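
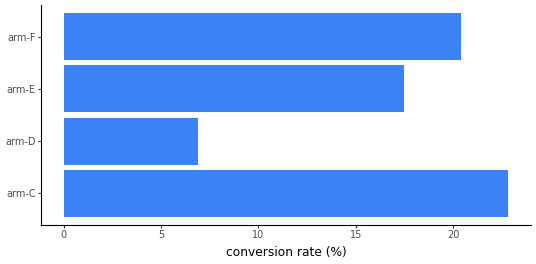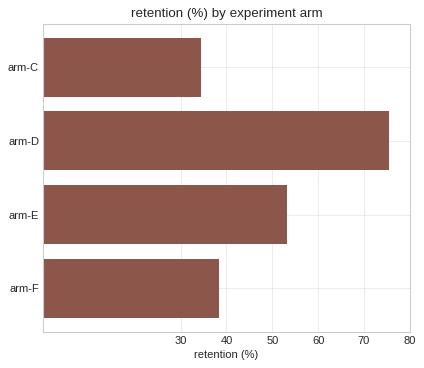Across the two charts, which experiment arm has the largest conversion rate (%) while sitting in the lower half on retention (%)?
Chart 2 median retention (%) ≈ 50; below-median experiment arms: arm-C, arm-F. Among those, arm-C has the highest conversion rate (%) (≈ 25).

arm-C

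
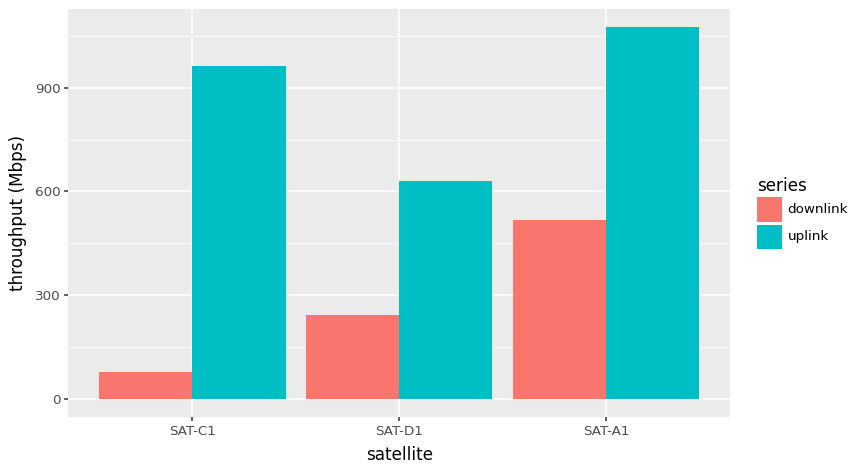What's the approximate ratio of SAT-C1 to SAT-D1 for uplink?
SAT-C1 ≈ 1000, SAT-D1 ≈ 600; 1000/600 ≈ 1.67.

≈ 1.67×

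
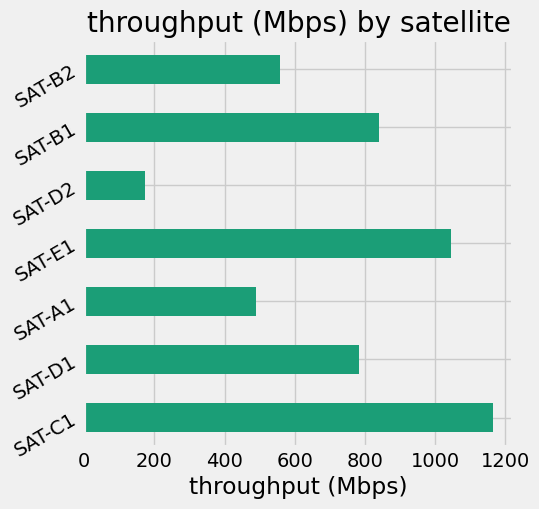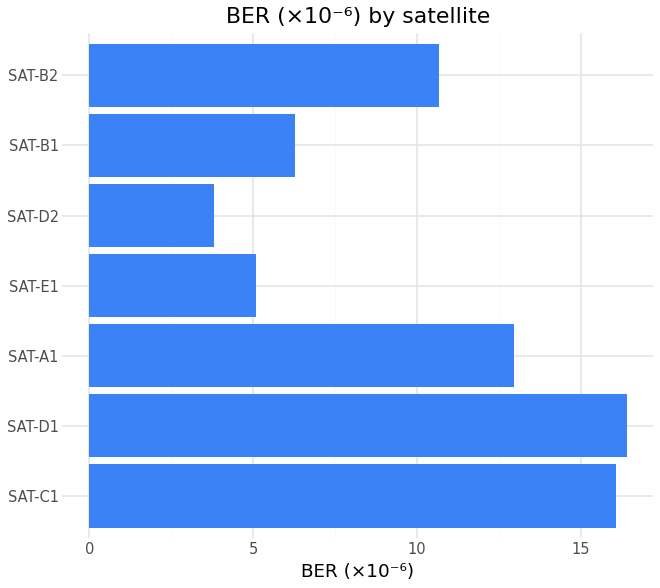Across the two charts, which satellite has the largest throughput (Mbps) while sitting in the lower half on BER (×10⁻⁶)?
Chart 2 median BER (×10⁻⁶) ≈ 10; below-median satellites: SAT-E1, SAT-D2, SAT-B1. Among those, SAT-E1 has the highest throughput (Mbps) (≈ 1000).

SAT-E1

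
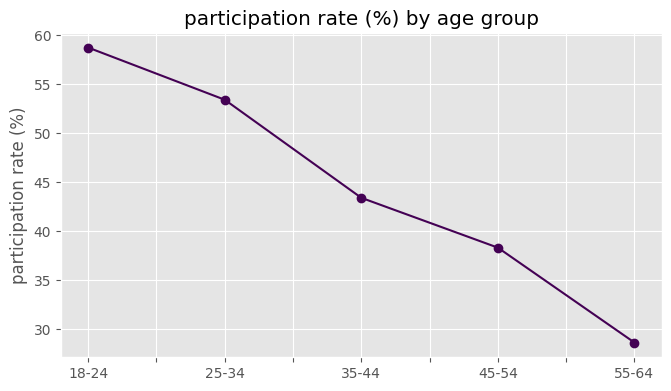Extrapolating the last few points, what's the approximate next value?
Last three: 45, 40, 30 → slope ≈ -7.5/step → next ≈ 22.5.

≈ 22.5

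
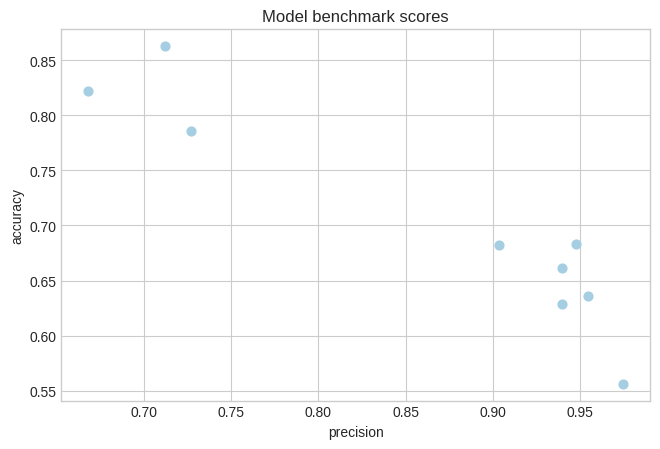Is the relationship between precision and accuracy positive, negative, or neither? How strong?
Points are negatively correlated; strong (|r| ≈ 0.9).

negative, strong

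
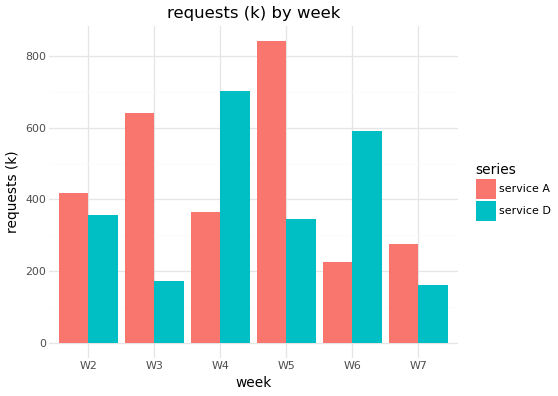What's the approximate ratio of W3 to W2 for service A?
≈ 1.5×

W3 ≈ 600, W2 ≈ 400; 600/400 ≈ 1.5.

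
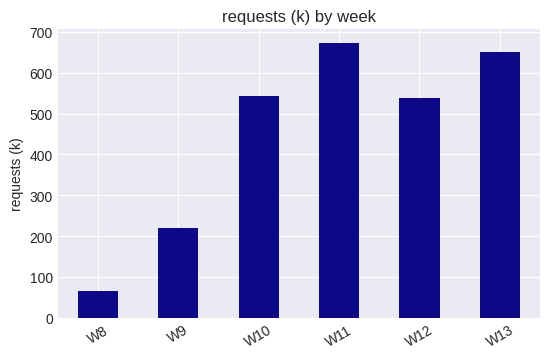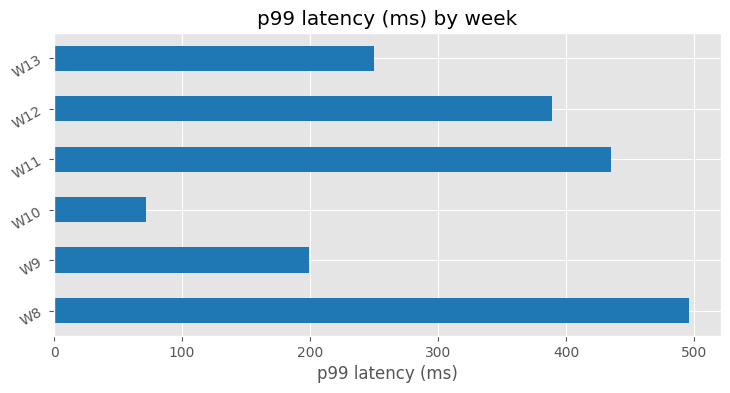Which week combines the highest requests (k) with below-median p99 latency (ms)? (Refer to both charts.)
Chart 2 median p99 latency (ms) ≈ 300; below-median weeks: W9, W10, W13. Among those, W13 has the highest requests (k) (≈ 700).

W13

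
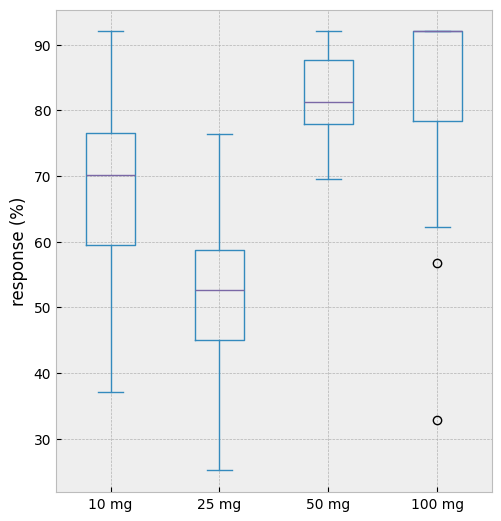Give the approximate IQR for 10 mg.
≈ 15

Q3 ≈ 75, Q1 ≈ 60; IQR ≈ 15.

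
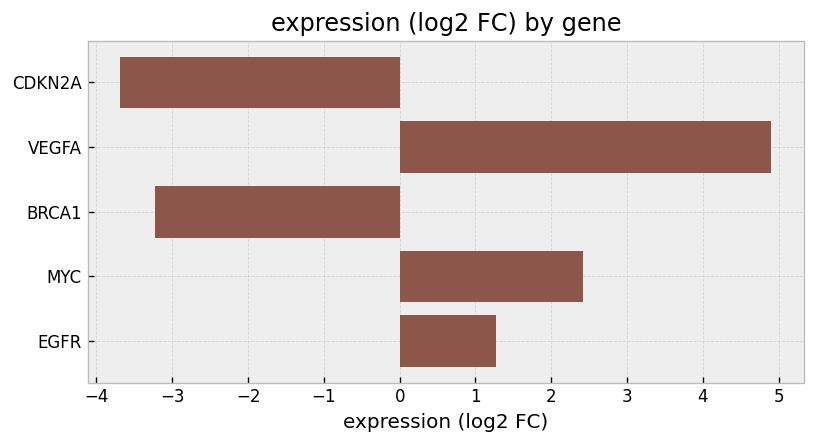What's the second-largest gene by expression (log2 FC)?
MYC

Top 3: VEGFA ≈ 5, MYC ≈ 2, EGFR ≈ 1.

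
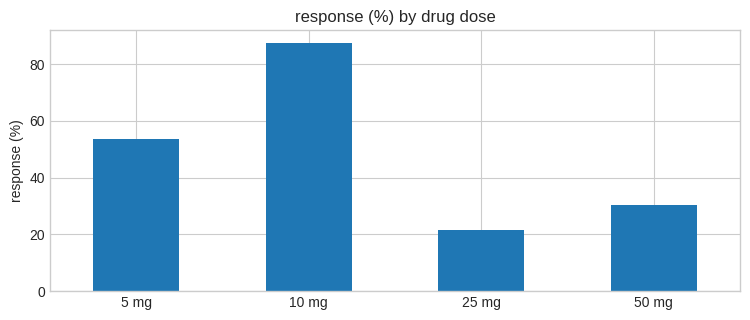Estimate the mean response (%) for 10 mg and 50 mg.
(90 + 30) / 2 ≈ 60.

≈ 60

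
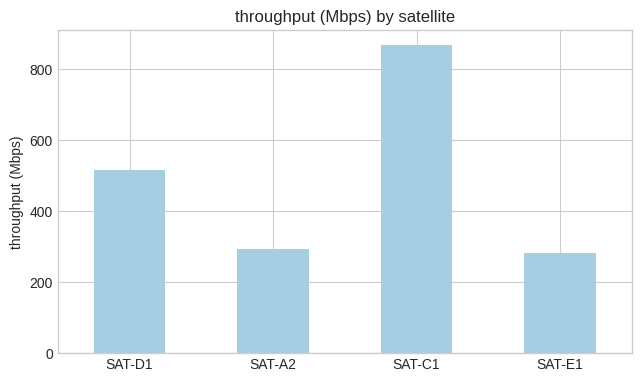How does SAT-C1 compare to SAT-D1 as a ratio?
≈ 1.8×

SAT-C1 ≈ 900, SAT-D1 ≈ 500; 900/500 ≈ 1.8.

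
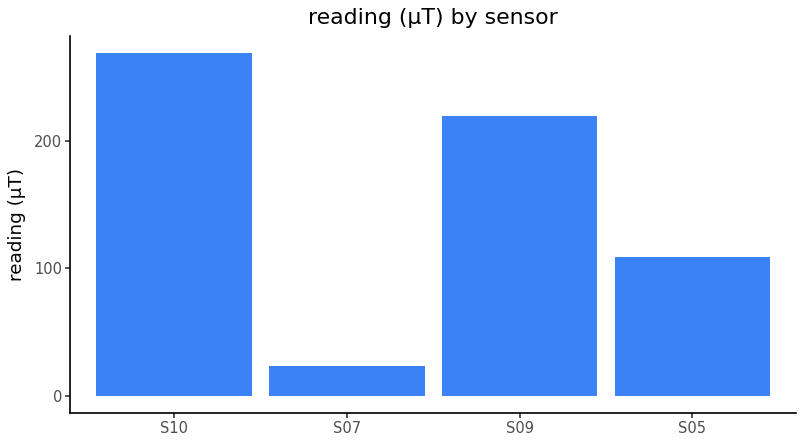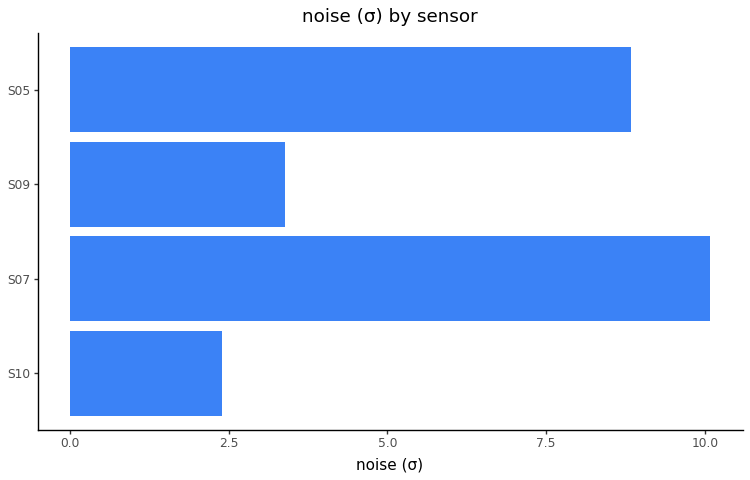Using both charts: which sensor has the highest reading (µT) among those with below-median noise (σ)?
Chart 2 median noise (σ) ≈ 6; below-median sensors: S10, S09. Among those, S10 has the highest reading (µT) (≈ 275).

S10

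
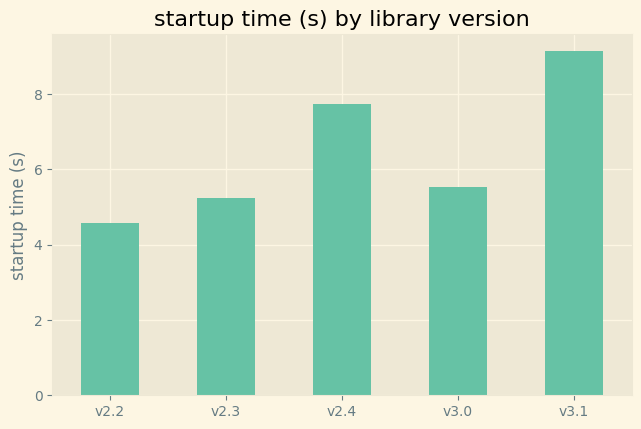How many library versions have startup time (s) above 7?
Above 7: v2.4, v3.1.

2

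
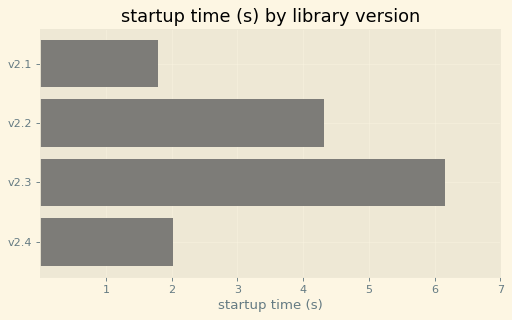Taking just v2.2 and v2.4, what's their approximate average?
≈ 3

(4 + 2) / 2 ≈ 3.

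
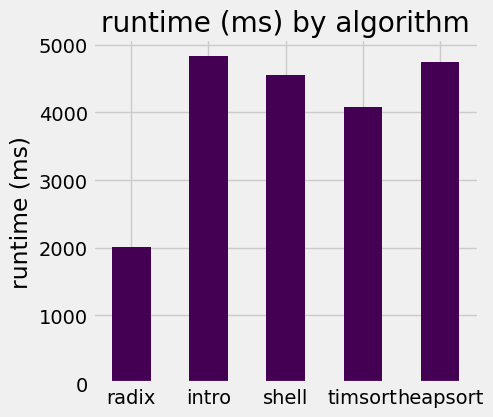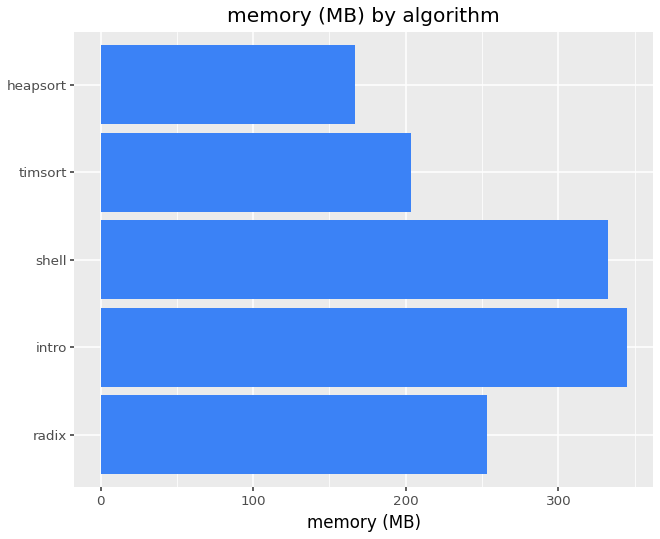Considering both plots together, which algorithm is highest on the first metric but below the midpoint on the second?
Chart 2 median memory (MB) ≈ 250; below-median algorithms: timsort, heapsort. Among those, heapsort has the highest runtime (ms) (≈ 4500).

heapsort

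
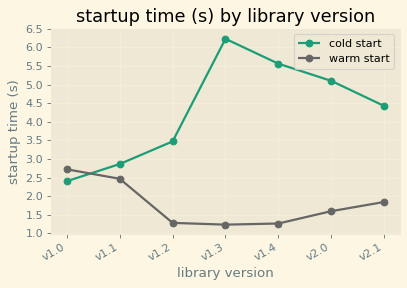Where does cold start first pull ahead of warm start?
v1.0: cold start ≈ 2.5 vs warm start ≈ 2.5 (not yet); v1.1: cold start ≈ 3.0 vs warm start ≈ 2.5 (first crossover).

v1.1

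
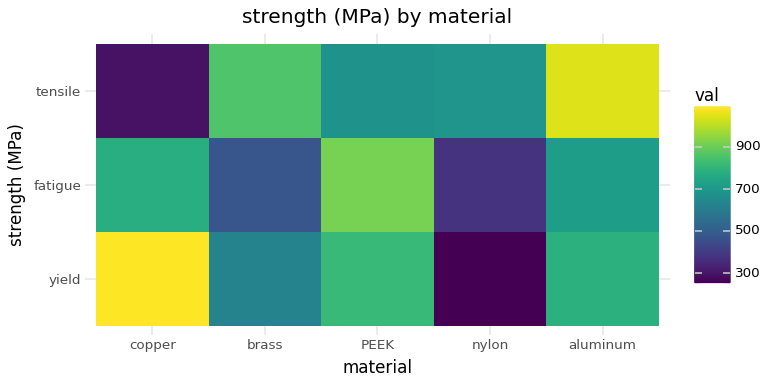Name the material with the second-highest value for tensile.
Top 3 for tensile: aluminum ≈ 1000, brass ≈ 900, nylon ≈ 700.

brass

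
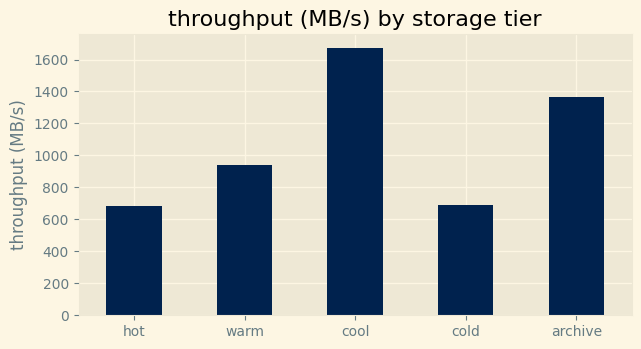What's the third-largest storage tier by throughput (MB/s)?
Top 4: cool ≈ 1600, archive ≈ 1400, warm ≈ 1000, cold ≈ 600.

warm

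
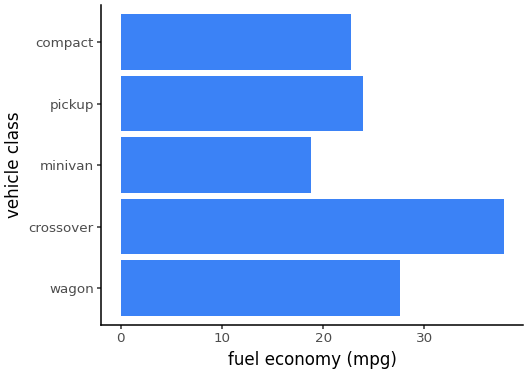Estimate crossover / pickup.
crossover ≈ 40, pickup ≈ 25; 40/25 ≈ 1.6.

≈ 1.6×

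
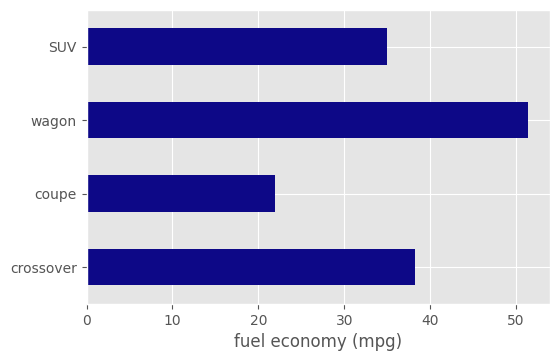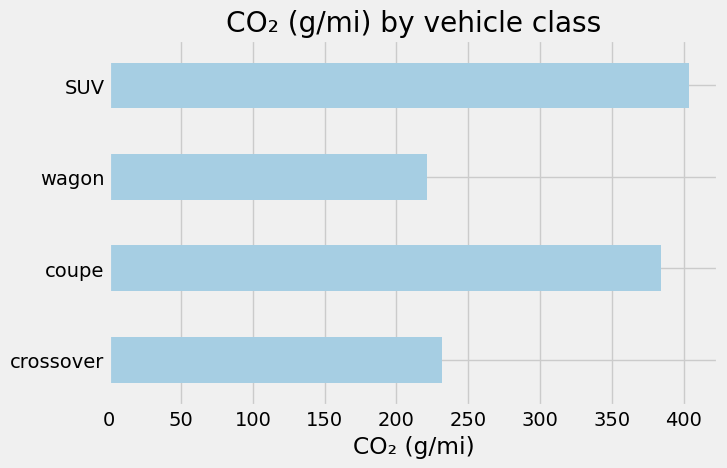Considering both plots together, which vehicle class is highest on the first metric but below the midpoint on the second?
Chart 2 median CO₂ (g/mi) ≈ 300; below-median vehicle classes: crossover, wagon. Among those, wagon has the highest fuel economy (mpg) (≈ 50).

wagon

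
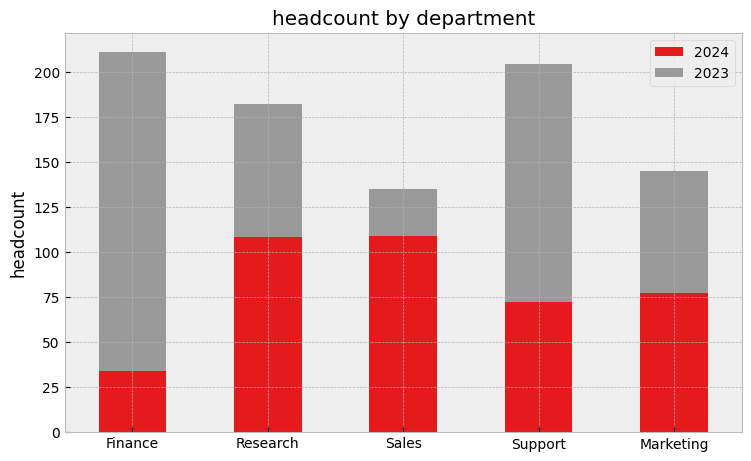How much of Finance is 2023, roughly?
2023 top ≈ 220, bottom ≈ 40; segment ≈ 180.

≈ 180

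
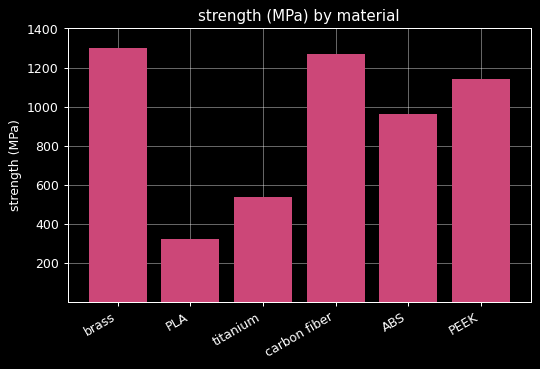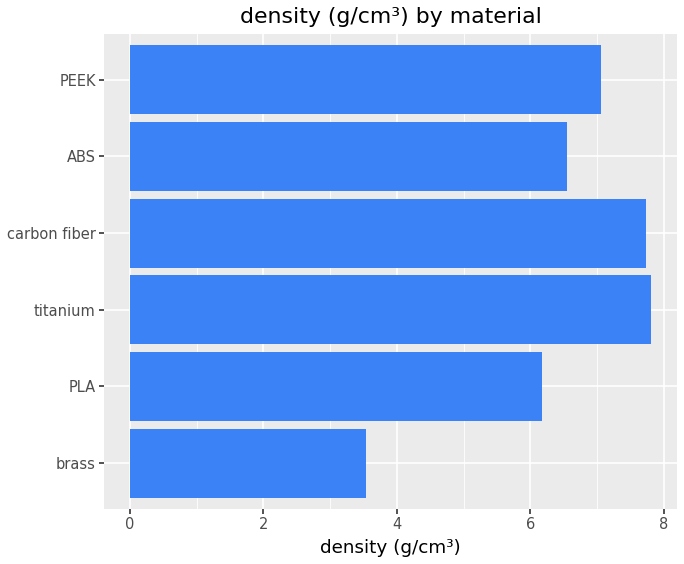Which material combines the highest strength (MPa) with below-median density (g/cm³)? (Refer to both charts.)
brass

Chart 2 median density (g/cm³) ≈ 7; below-median materials: brass, PLA, ABS. Among those, brass has the highest strength (MPa) (≈ 1200).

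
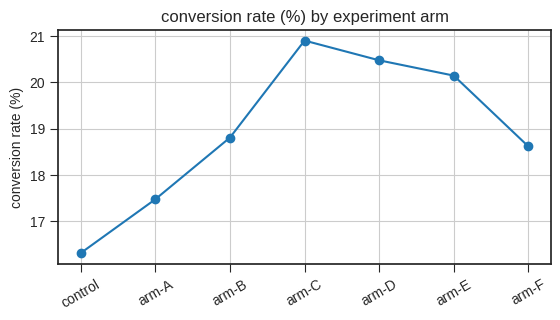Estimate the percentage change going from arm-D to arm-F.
arm-D ≈ 20.5, arm-F ≈ 18.5; (18.5 − 20.5) / 20.5 ≈ -9.8%.

≈ -9.8%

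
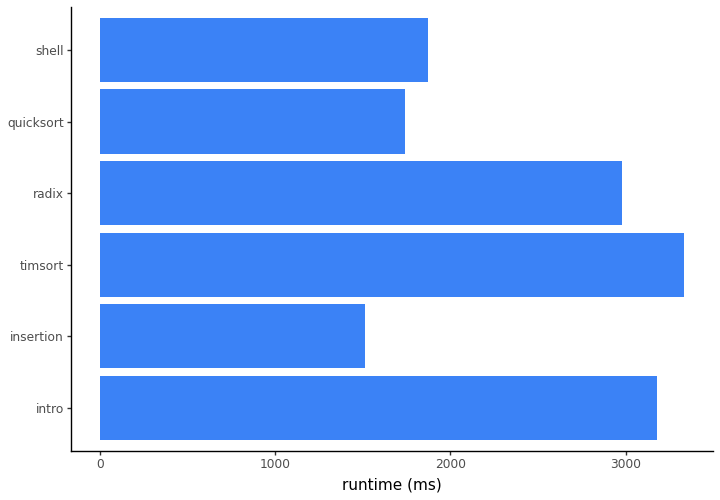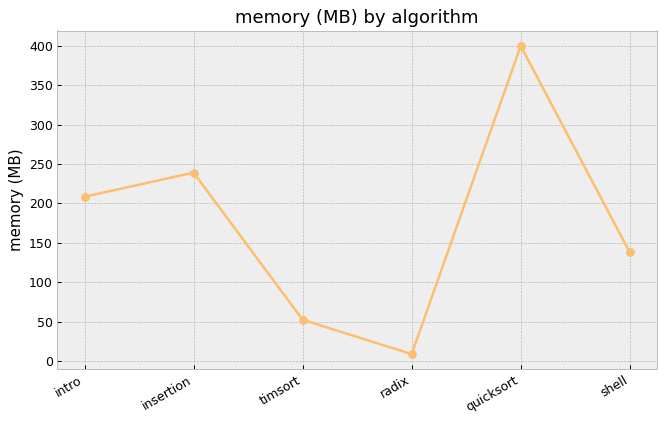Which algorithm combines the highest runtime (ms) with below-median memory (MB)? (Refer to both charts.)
Chart 2 median memory (MB) ≈ 150; below-median algorithms: timsort, radix, shell. Among those, timsort has the highest runtime (ms) (≈ 3500).

timsort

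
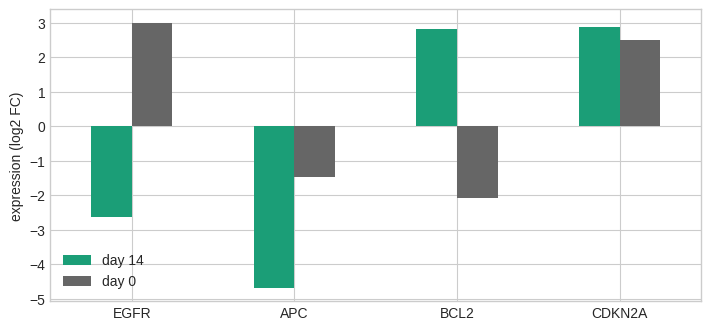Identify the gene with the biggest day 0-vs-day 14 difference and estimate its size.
EGFR: day 0 ≈ 3, day 14 ≈ -3 → gap ≈ 6. Next-largest (BCL2) is only ≈ 5.

EGFR, ≈ 6 log2 FC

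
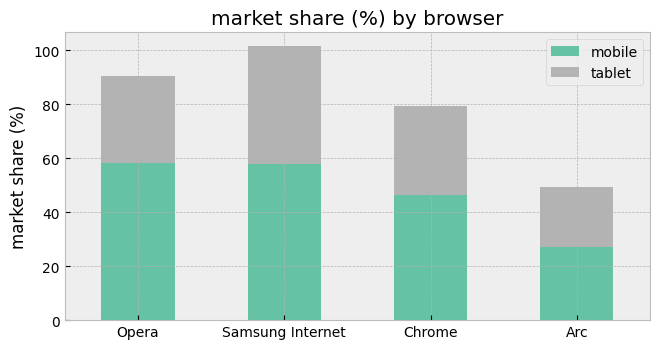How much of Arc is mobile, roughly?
mobile top ≈ 30, bottom ≈ 0; segment ≈ 30.

≈ 30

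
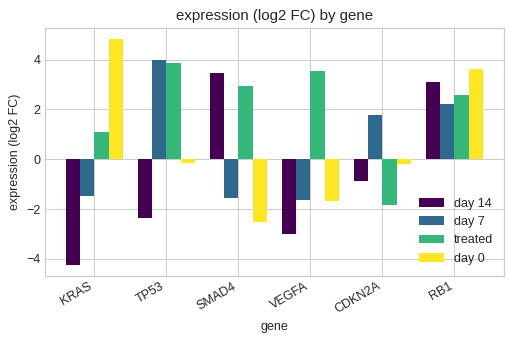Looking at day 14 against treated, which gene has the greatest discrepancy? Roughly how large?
VEGFA, ≈ 7 log2 FC

VEGFA: day 14 ≈ -3, treated ≈ 4 → gap ≈ 7. Next-largest (TP53) is only ≈ 6.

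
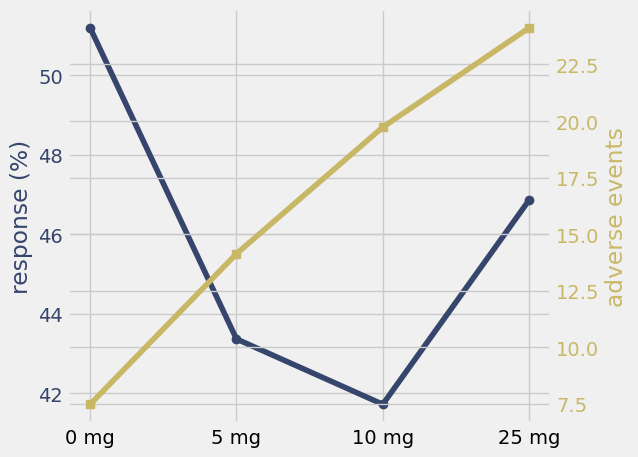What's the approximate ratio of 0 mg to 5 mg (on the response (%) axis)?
≈ 1.19×

0 mg ≈ 51, 5 mg ≈ 43; 51/43 ≈ 1.19.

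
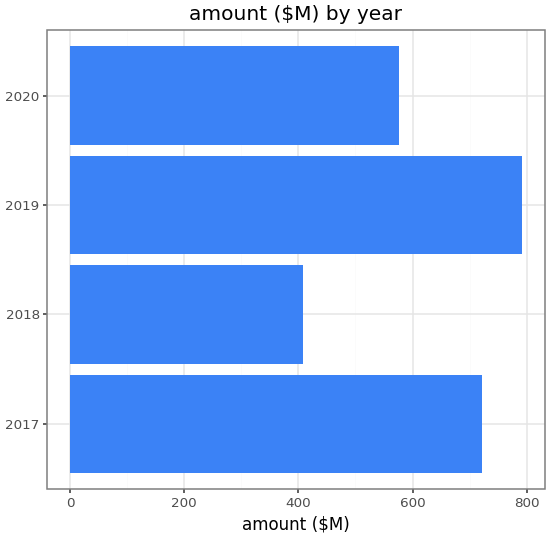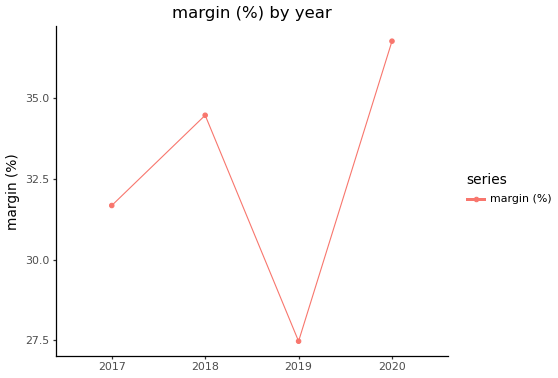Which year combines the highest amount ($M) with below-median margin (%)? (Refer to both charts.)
2019

Chart 2 median margin (%) ≈ 35; below-median years: 2017, 2019. Among those, 2019 has the highest amount ($M) (≈ 800).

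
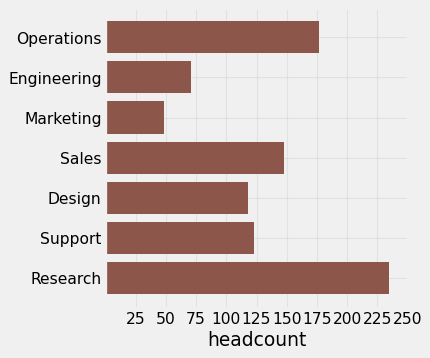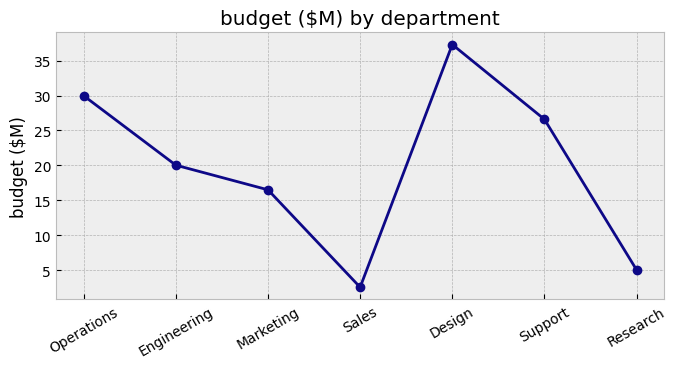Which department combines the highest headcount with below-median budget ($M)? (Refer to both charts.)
Chart 2 median budget ($M) ≈ 20; below-median departments: Marketing, Sales, Research. Among those, Research has the highest headcount (≈ 225).

Research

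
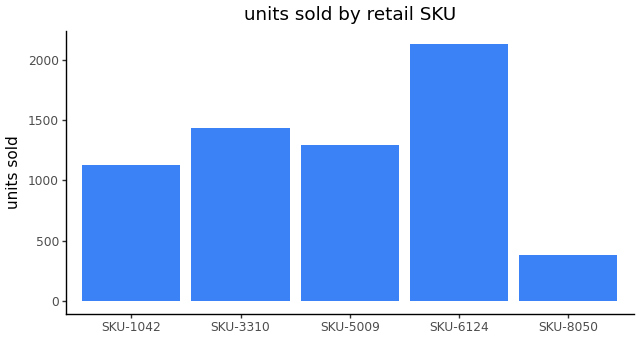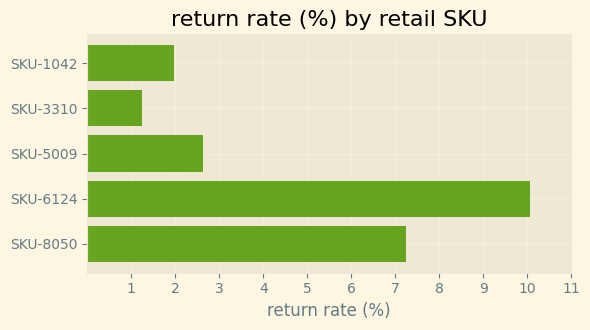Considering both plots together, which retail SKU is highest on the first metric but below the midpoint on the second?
Chart 2 median return rate (%) ≈ 3; below-median retail SKUs: SKU-1042, SKU-3310. Among those, SKU-3310 has the highest units sold (≈ 1400).

SKU-3310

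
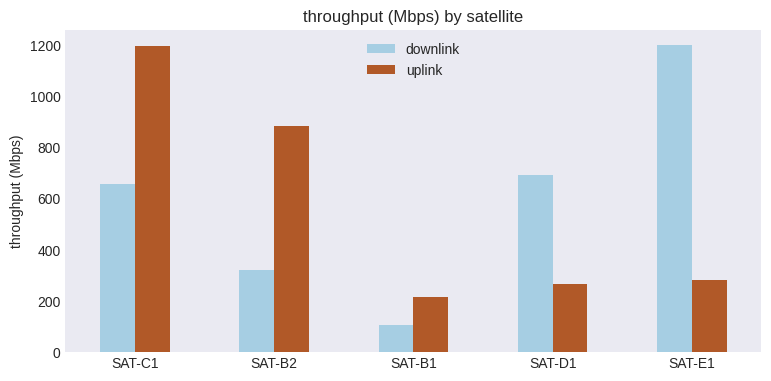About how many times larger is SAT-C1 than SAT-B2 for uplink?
≈ 1.33×

SAT-C1 ≈ 1200, SAT-B2 ≈ 900; 1200/900 ≈ 1.33.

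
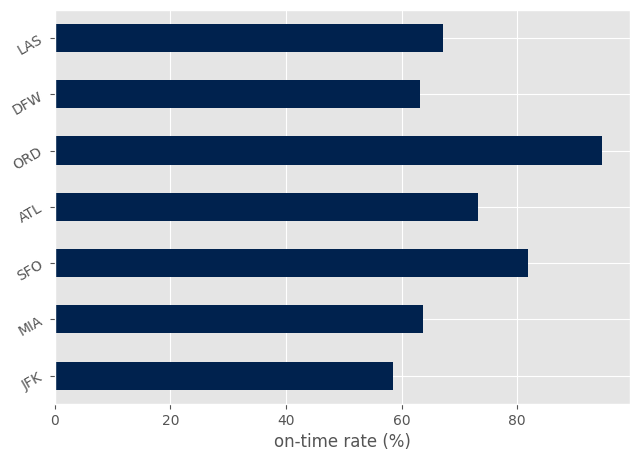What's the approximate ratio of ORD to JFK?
≈ 1.5×

ORD ≈ 90, JFK ≈ 60; 90/60 ≈ 1.5.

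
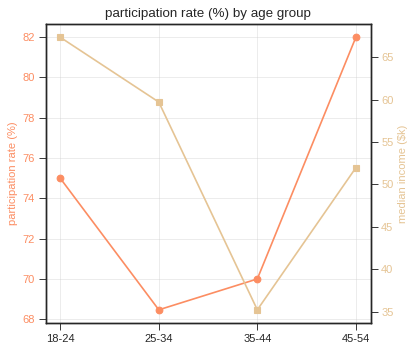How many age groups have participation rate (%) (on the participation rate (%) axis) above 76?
Above 76: 45-54.

1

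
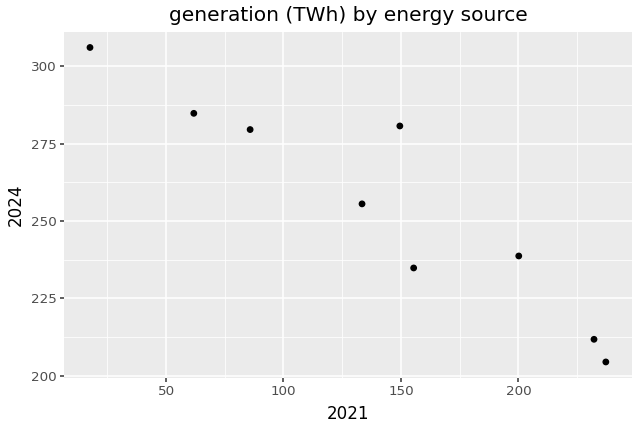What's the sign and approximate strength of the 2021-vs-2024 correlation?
negative, strong

Points are negatively correlated; strong (|r| ≈ 0.9).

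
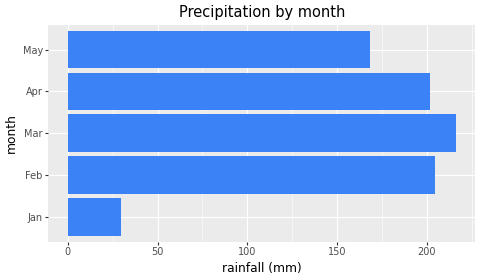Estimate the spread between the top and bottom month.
Max Mar ≈ 220, min Jan ≈ 20; range ≈ 200.

≈ 200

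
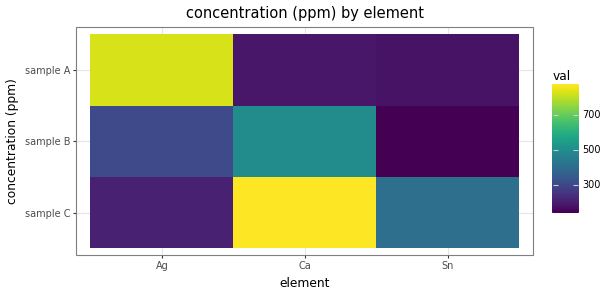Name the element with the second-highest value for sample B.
Top 3 for sample B: Ca ≈ 500, Ag ≈ 300, Sn ≈ 100.

Ag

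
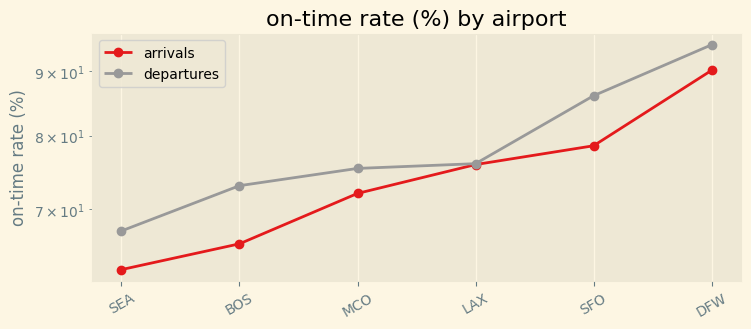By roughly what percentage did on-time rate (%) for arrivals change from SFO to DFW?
SFO ≈ 80, DFW ≈ 90; (90 − 80) / 80 ≈ +12.5%.

≈ +12.5%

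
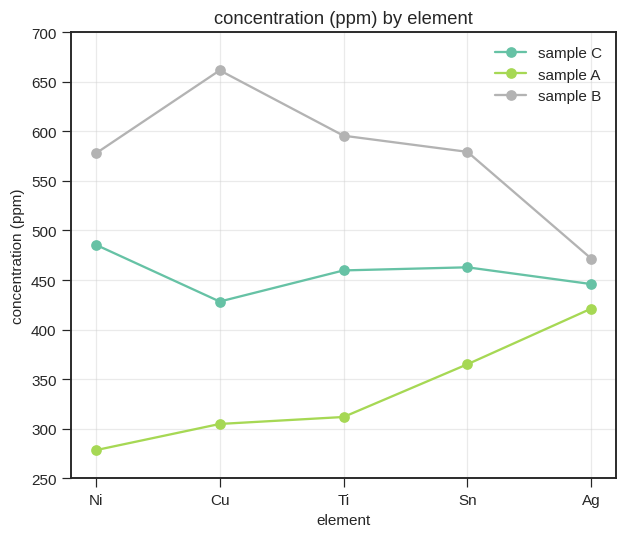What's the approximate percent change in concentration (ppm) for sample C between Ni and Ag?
≈ -10%

Ni ≈ 500, Ag ≈ 450; (450 − 500) / 500 ≈ -10%.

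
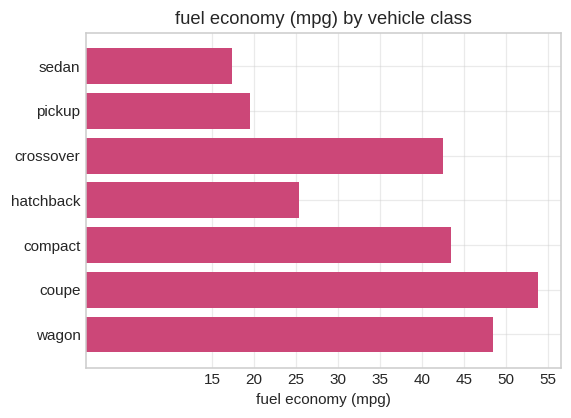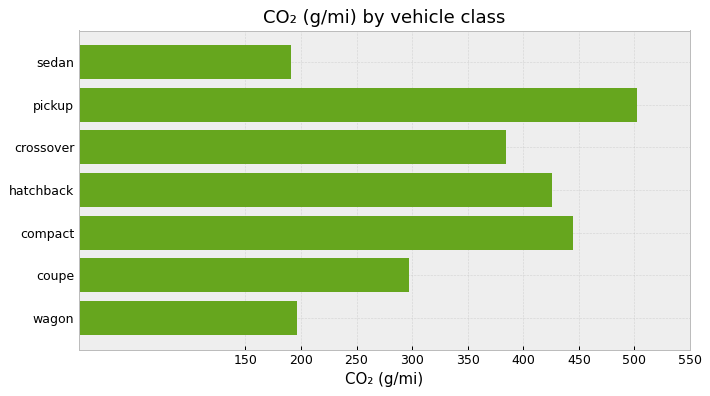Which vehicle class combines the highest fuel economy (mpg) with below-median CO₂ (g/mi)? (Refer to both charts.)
Chart 2 median CO₂ (g/mi) ≈ 400; below-median vehicle classes: sedan, coupe, wagon. Among those, coupe has the highest fuel economy (mpg) (≈ 55).

coupe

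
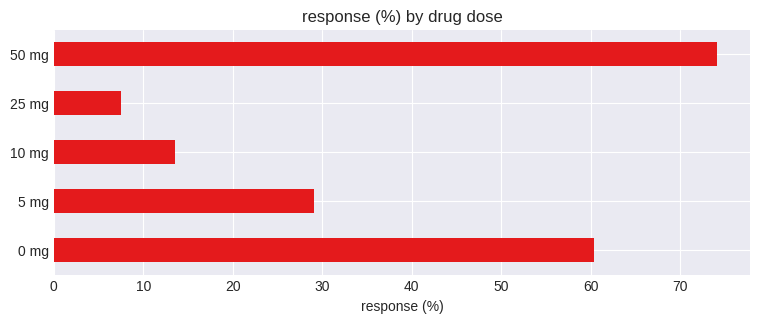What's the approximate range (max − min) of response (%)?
Max 50 mg ≈ 70, min 25 mg ≈ 10; range ≈ 60.

≈ 60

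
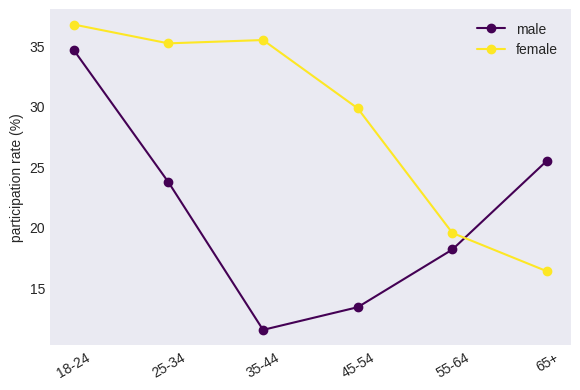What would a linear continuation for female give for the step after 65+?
Last three: 30, 20, 15 → slope ≈ -7.5/step → next ≈ 7.5.

≈ 7.5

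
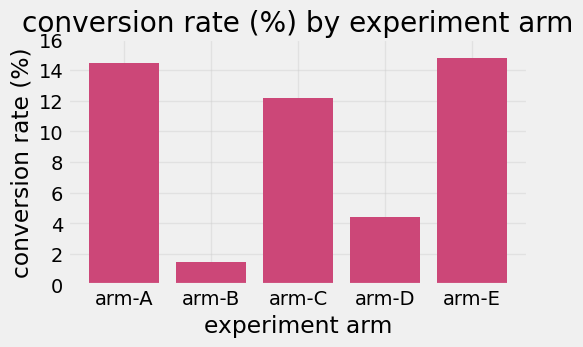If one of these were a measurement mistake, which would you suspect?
arm-B

arm-B ≈ 2; the rest sit between ≈ 4 and ≈ 14.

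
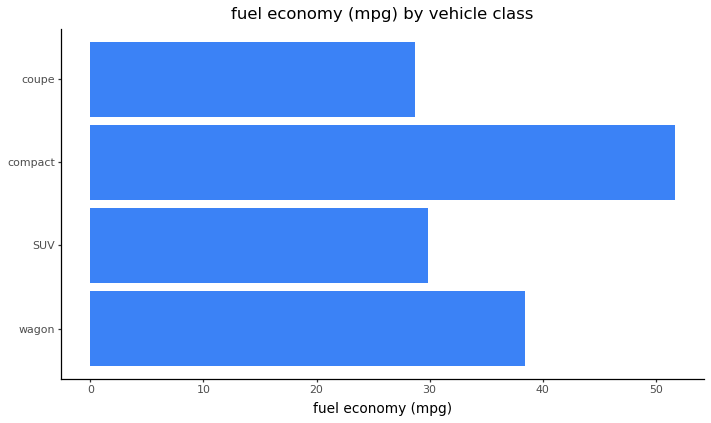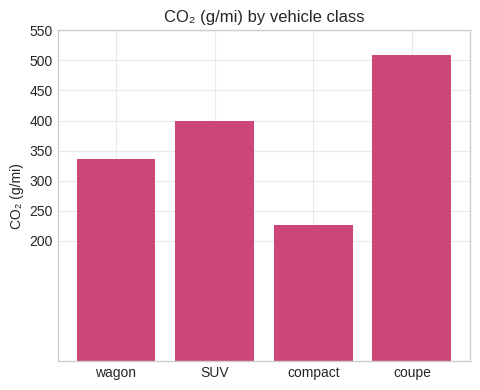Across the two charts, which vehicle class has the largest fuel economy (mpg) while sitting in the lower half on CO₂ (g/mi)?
Chart 2 median CO₂ (g/mi) ≈ 350; below-median vehicle classes: wagon, compact. Among those, compact has the highest fuel economy (mpg) (≈ 50).

compact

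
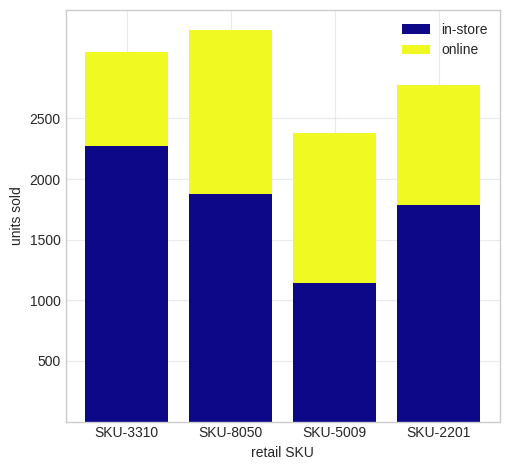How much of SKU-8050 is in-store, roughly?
in-store top ≈ 2000, bottom ≈ 0; segment ≈ 2000.

≈ 2000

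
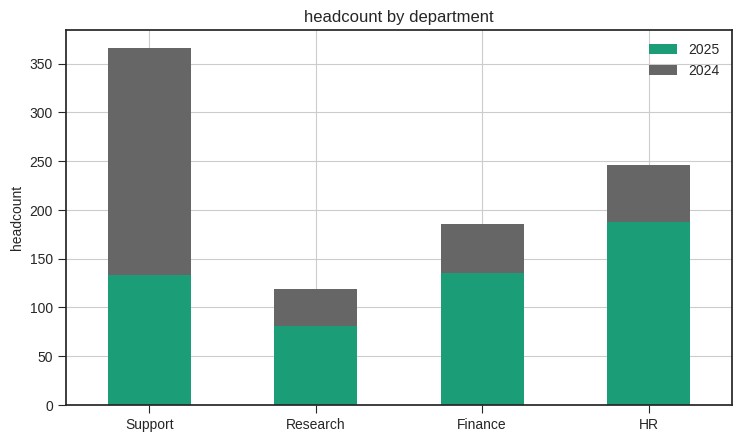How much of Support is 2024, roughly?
2024 top ≈ 350, bottom ≈ 150; segment ≈ 200.

≈ 200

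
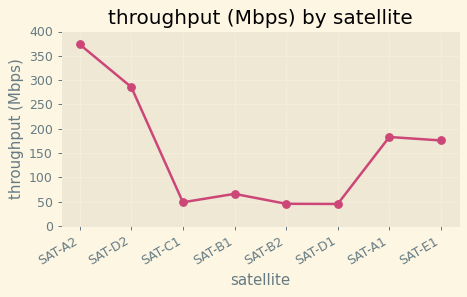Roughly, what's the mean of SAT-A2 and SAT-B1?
(350 + 50) / 2 ≈ 200.

≈ 200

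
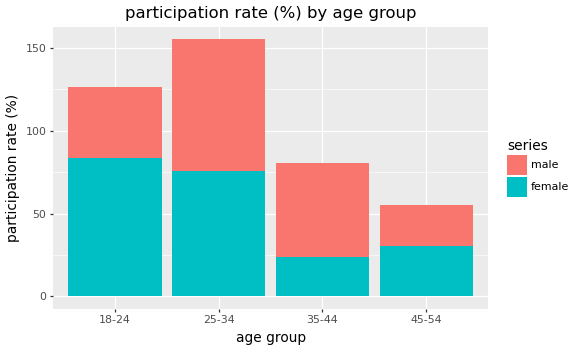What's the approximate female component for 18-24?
≈ 80

female top ≈ 80, bottom ≈ 0; segment ≈ 80.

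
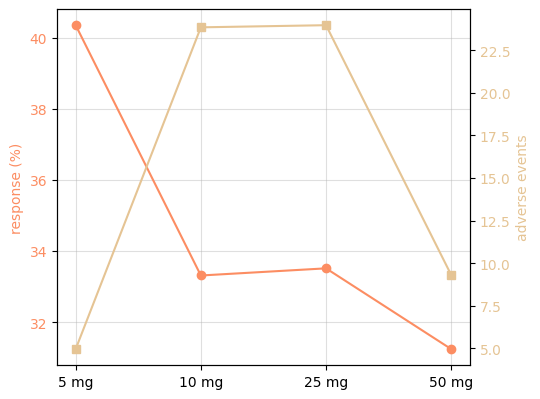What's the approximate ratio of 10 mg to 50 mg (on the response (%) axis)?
10 mg ≈ 33, 50 mg ≈ 31; 33/31 ≈ 1.06.

≈ 1.06×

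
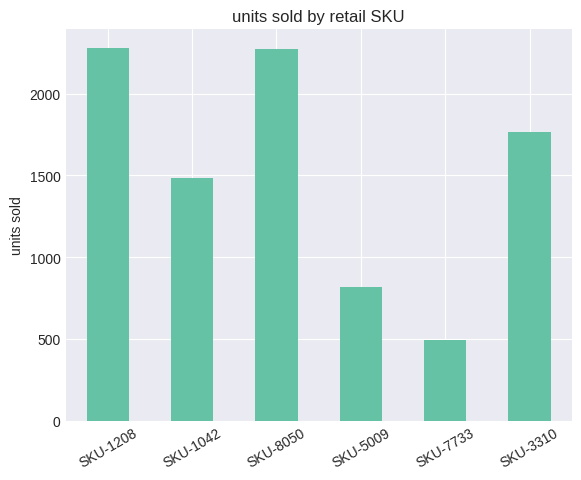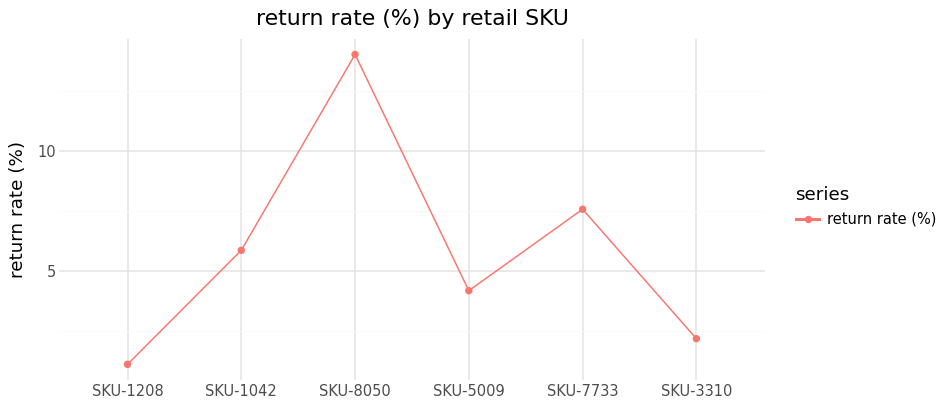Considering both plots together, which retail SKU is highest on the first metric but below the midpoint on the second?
Chart 2 median return rate (%) ≈ 6; below-median retail SKUs: SKU-1208, SKU-5009, SKU-3310. Among those, SKU-1208 has the highest units sold (≈ 2500).

SKU-1208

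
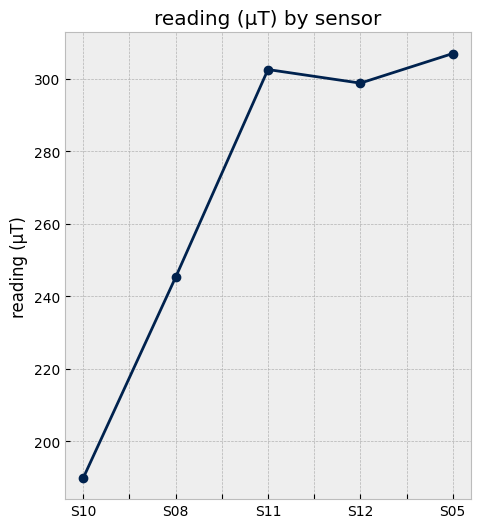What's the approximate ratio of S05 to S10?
S05 ≈ 310, S10 ≈ 190; 310/190 ≈ 1.63.

≈ 1.63×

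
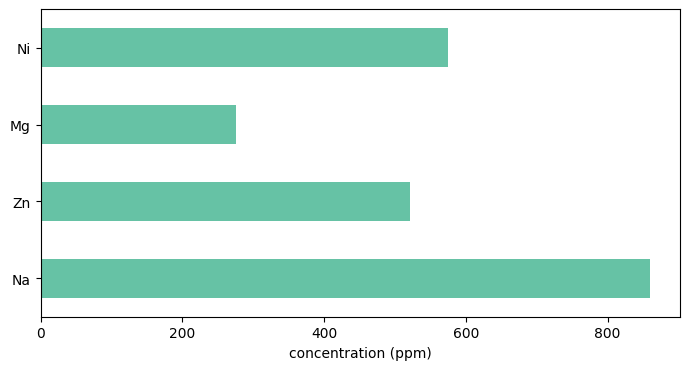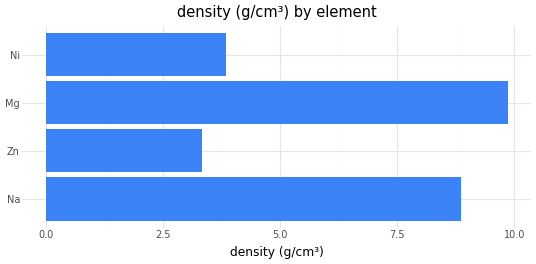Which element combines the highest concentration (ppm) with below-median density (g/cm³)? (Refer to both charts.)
Ni

Chart 2 median density (g/cm³) ≈ 6; below-median elements: Zn, Ni. Among those, Ni has the highest concentration (ppm) (≈ 600).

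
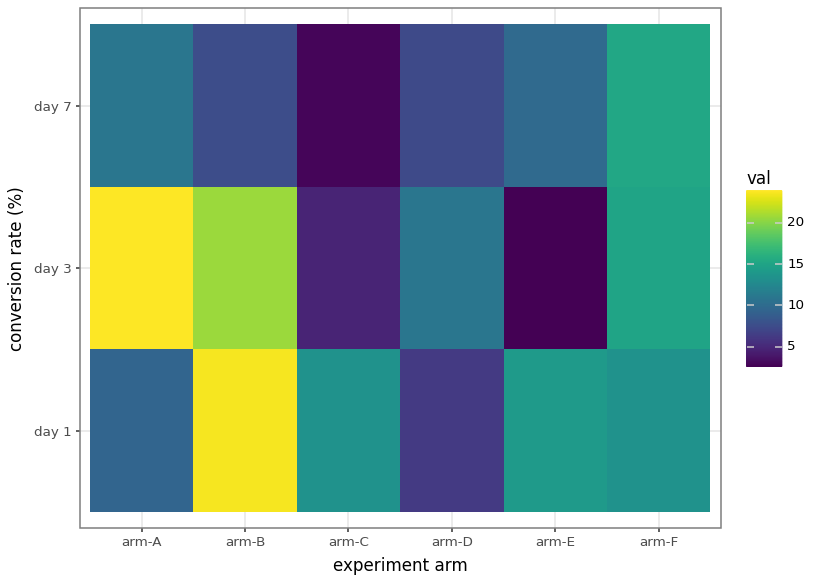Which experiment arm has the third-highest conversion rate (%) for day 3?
Top 4 for day 3: arm-A ≈ 24, arm-B ≈ 20, arm-F ≈ 16, arm-D ≈ 10.

arm-F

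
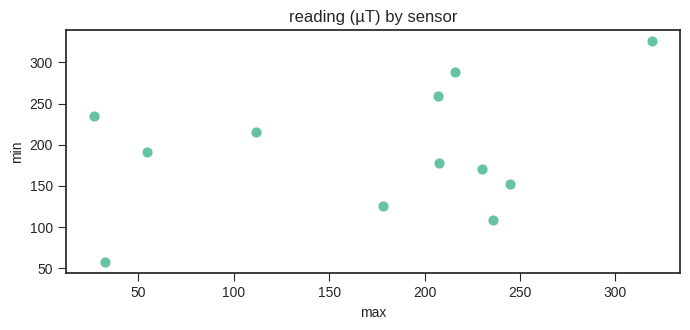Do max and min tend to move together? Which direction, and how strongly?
positive, weak

Points are positively correlated; weak (|r| ≈ 0.3).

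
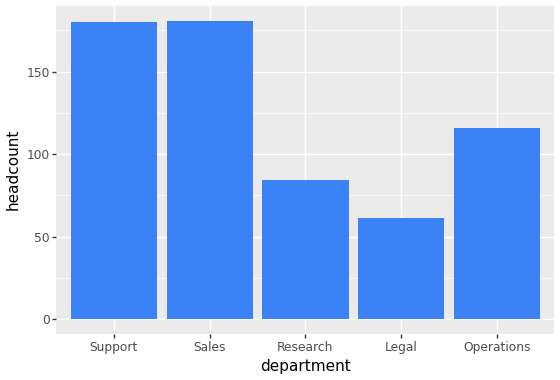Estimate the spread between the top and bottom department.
Max Sales ≈ 180, min Legal ≈ 60; range ≈ 120.

≈ 120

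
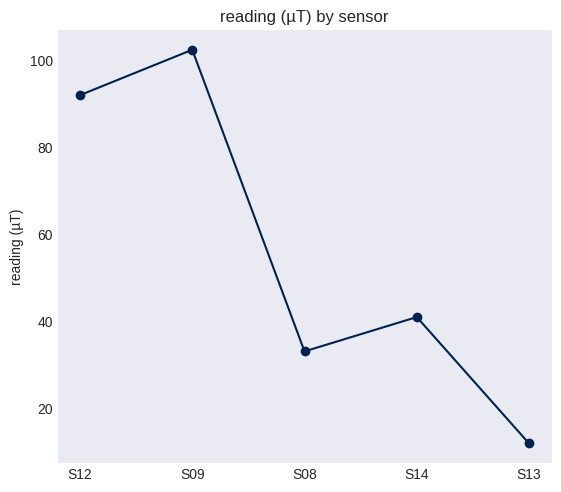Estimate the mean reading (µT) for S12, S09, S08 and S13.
(90 + 100 + 30 + 10) / 4 ≈ 58.

≈ 58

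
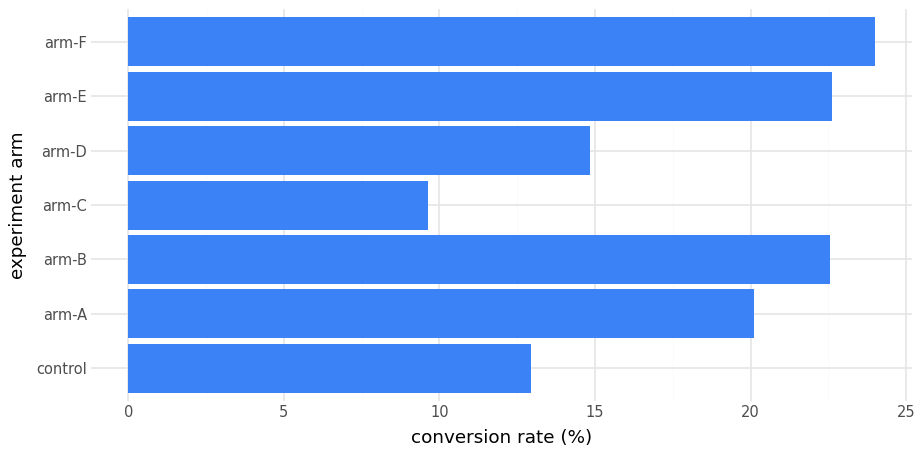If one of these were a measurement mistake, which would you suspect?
arm-C ≈ 10; the rest sit between ≈ 12 and ≈ 24.

arm-C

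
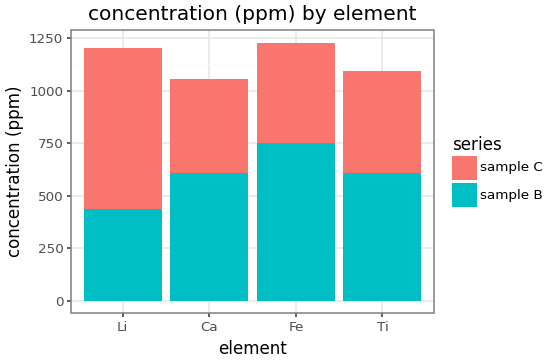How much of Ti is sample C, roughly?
sample C top ≈ 1000, bottom ≈ 600; segment ≈ 400.

≈ 400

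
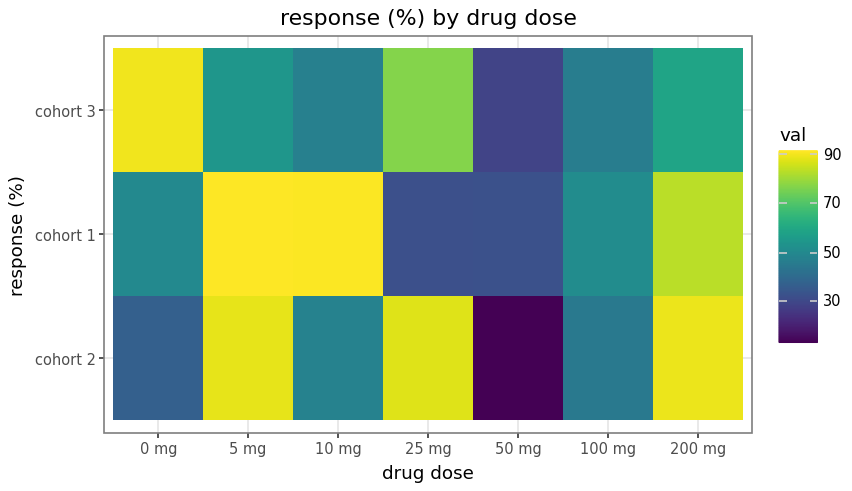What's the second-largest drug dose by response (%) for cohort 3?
Top 3 for cohort 3: 0 mg ≈ 90, 25 mg ≈ 80, 200 mg ≈ 60.

25 mg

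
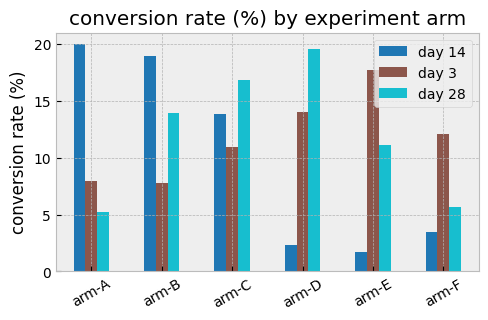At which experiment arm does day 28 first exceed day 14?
arm-C

arm-B: day 28 ≈ 14 vs day 14 ≈ 18 (not yet); arm-C: day 28 ≈ 16 vs day 14 ≈ 14 (first crossover).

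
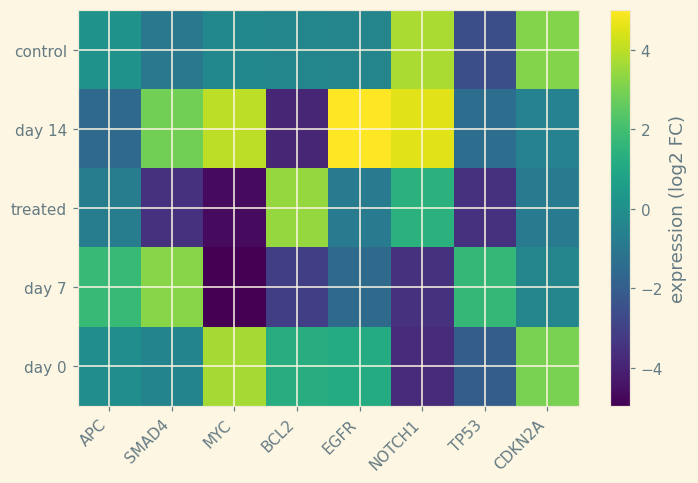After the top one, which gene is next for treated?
Top 3 for treated: BCL2 ≈ 3, NOTCH1 ≈ 1, APC ≈ -1.

NOTCH1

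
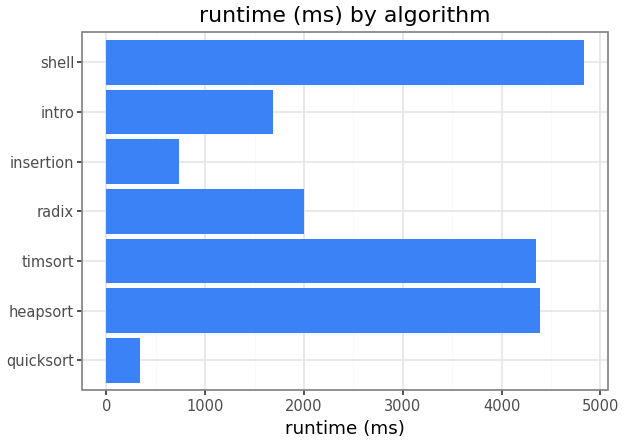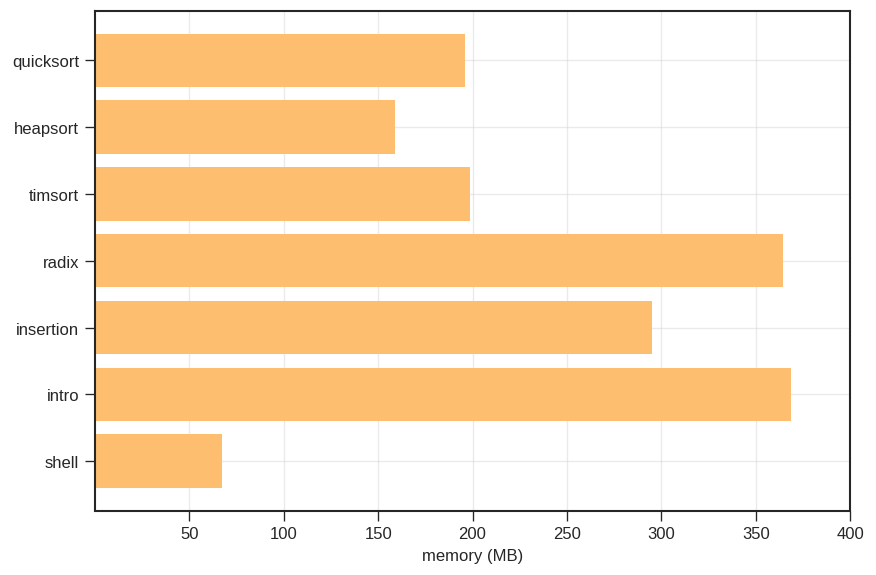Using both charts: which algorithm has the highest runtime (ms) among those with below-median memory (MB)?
shell

Chart 2 median memory (MB) ≈ 200; below-median algorithms: quicksort, heapsort, shell. Among those, shell has the highest runtime (ms) (≈ 5000).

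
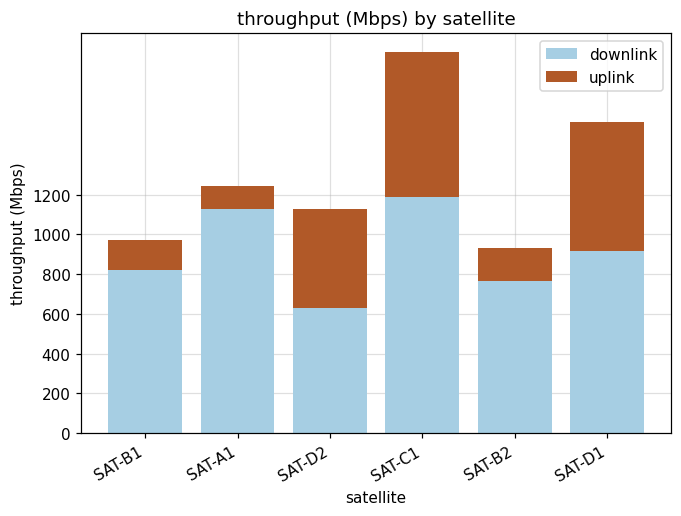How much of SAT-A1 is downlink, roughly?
≈ 1200

downlink top ≈ 1200, bottom ≈ 0; segment ≈ 1200.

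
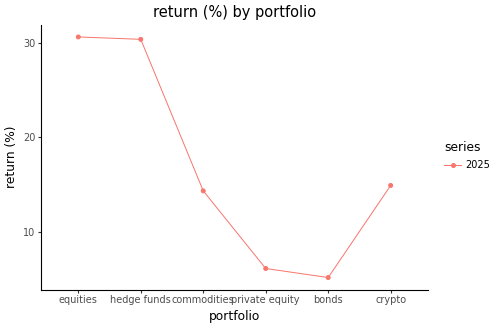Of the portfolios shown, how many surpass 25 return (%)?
Above 25: equities, hedge funds.

2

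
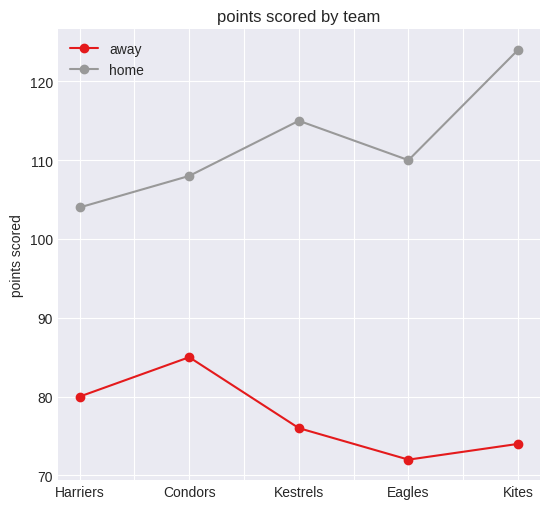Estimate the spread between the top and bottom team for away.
≈ 15

Max Condors ≈ 85, min Eagles ≈ 70; range ≈ 15.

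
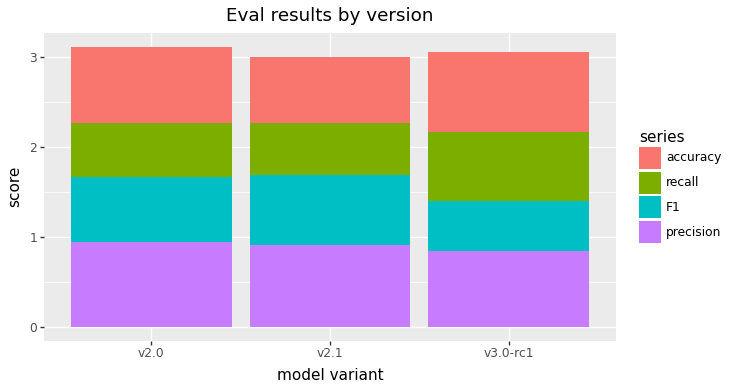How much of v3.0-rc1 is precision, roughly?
precision top ≈ 1.0, bottom ≈ 0.0; segment ≈ 1.0.

≈ 1.0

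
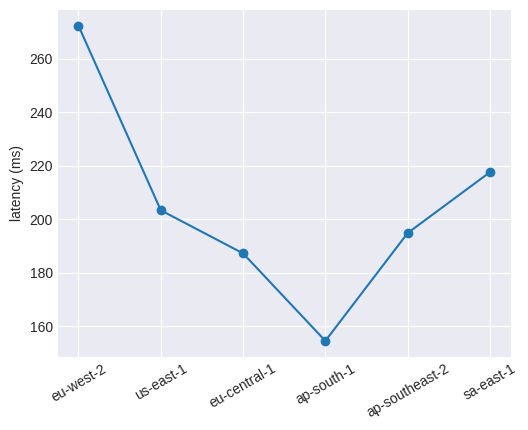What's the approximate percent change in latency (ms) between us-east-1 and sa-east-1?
us-east-1 ≈ 200, sa-east-1 ≈ 220; (220 − 200) / 200 ≈ +10%.

≈ +10%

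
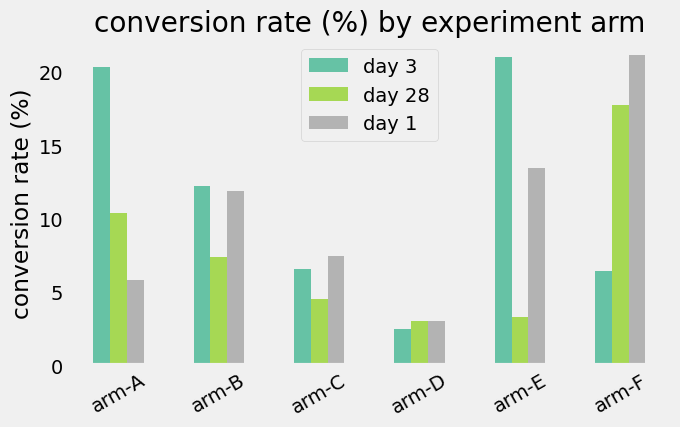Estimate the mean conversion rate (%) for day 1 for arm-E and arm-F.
(14 + 22) / 2 ≈ 18.

≈ 18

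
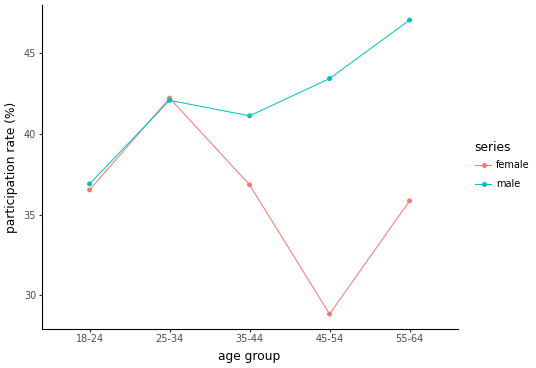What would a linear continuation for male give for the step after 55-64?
Last three: 42, 44, 48 → slope ≈ 3/step → next ≈ 51.

≈ 51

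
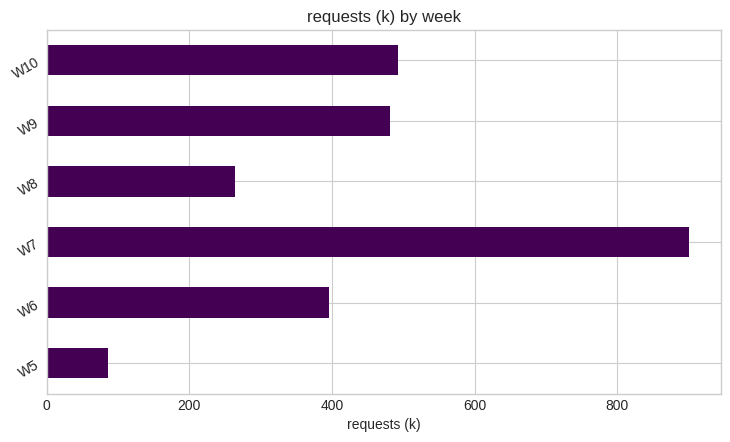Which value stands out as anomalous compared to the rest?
W7

W7 ≈ 900; the rest sit between ≈ 100 and ≈ 500.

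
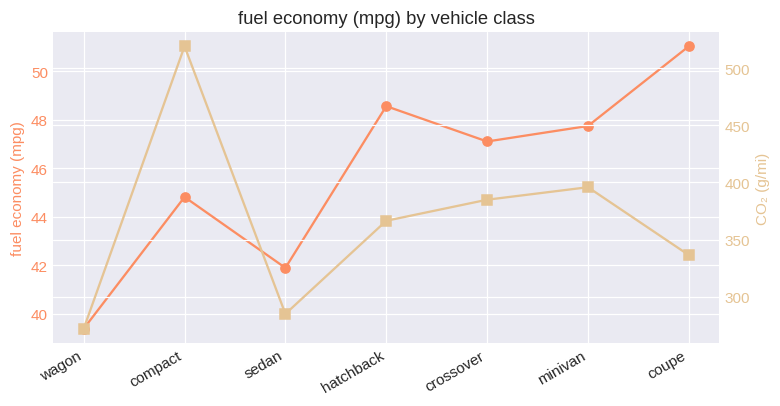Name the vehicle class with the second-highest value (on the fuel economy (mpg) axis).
hatchback

Top 3 (on the fuel economy (mpg) axis): coupe ≈ 51, hatchback ≈ 49, minivan ≈ 48.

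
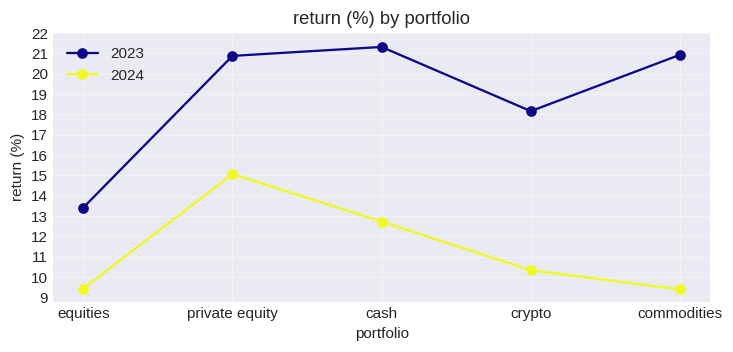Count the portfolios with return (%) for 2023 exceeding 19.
3

Above 19: private equity, cash, commodities.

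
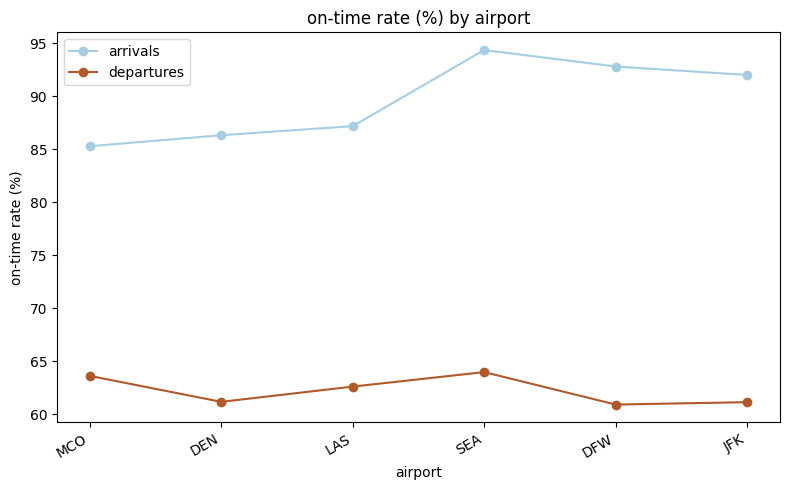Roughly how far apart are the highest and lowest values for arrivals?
Max SEA ≈ 95, min MCO ≈ 85; range ≈ 10.

≈ 10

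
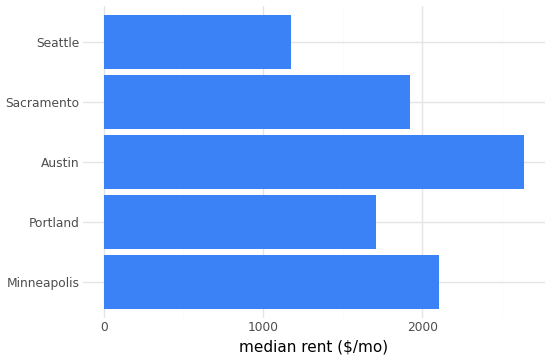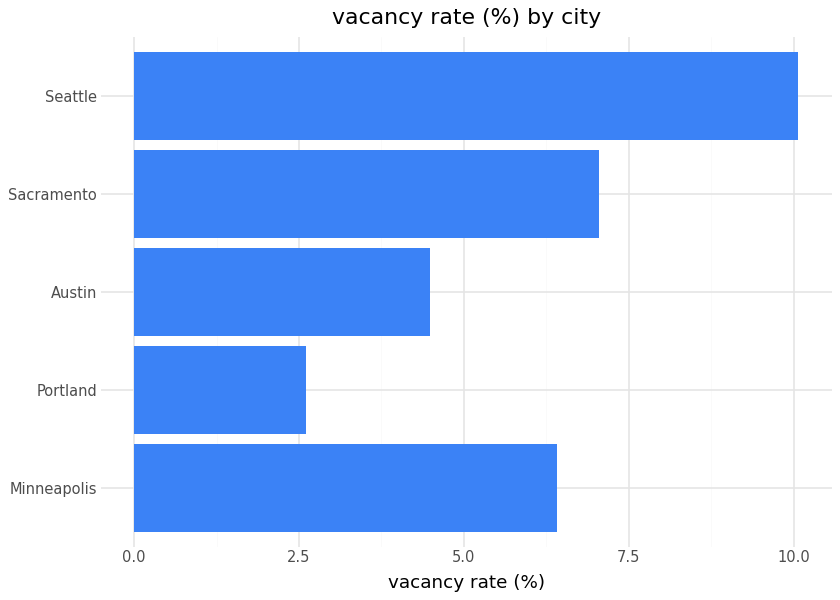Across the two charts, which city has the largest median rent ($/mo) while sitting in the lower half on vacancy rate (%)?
Austin

Chart 2 median vacancy rate (%) ≈ 6; below-median cities: Portland, Austin. Among those, Austin has the highest median rent ($/mo) (≈ 2500).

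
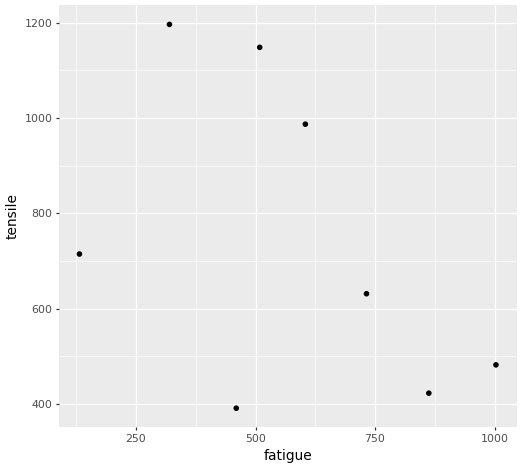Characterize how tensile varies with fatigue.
Points are negatively correlated; moderate (|r| ≈ 0.5).

negative, moderate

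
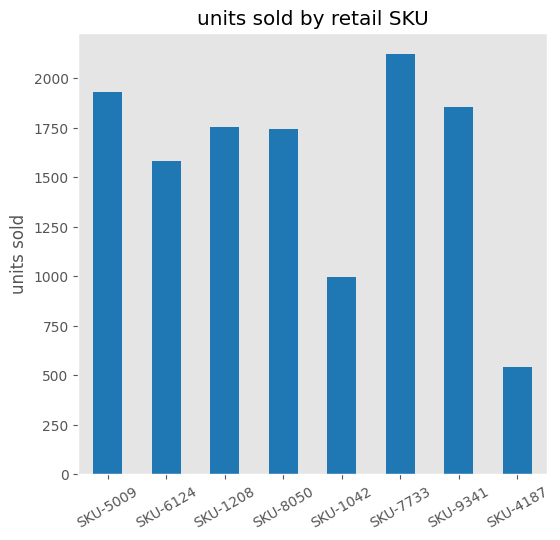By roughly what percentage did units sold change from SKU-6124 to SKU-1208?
≈ +12.5%

SKU-6124 ≈ 1600, SKU-1208 ≈ 1800; (1800 − 1600) / 1600 ≈ +12.5%.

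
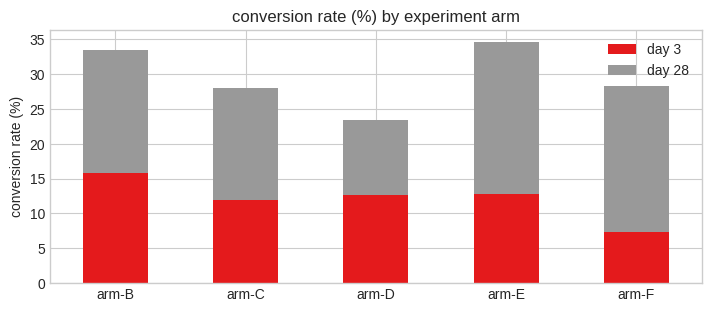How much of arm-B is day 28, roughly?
≈ 20

day 28 top ≈ 35, bottom ≈ 15; segment ≈ 20.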